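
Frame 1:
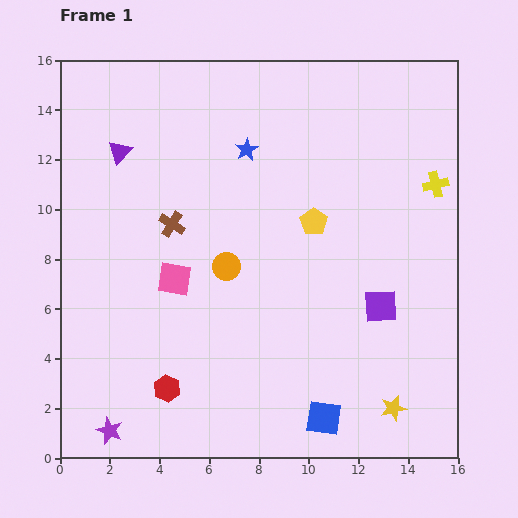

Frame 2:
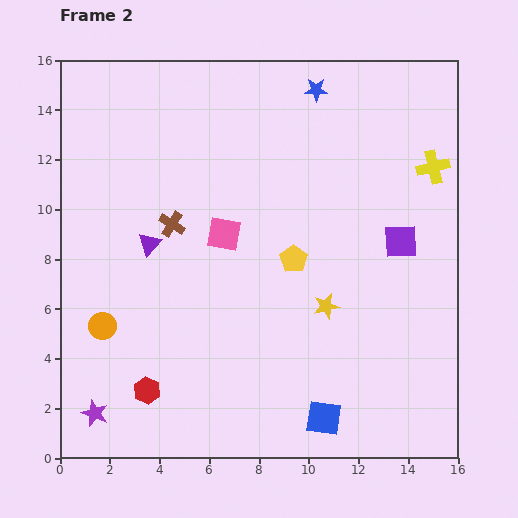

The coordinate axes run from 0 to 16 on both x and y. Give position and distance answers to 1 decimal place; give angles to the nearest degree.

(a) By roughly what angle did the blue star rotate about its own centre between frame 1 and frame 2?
31° clockwise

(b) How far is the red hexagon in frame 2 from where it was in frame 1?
0.8

The red hexagon moved from (4.3, 2.8) to (3.5, 2.7), a distance of √(0.8² + 0.1²) ≈ 0.8.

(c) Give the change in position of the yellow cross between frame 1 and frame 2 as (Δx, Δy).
(-0.1, 0.7)

The yellow cross was at (15.1, 11.0) in frame 1 and (15.0, 11.7) in frame 2.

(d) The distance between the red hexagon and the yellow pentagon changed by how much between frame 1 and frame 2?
-1.0

Distance in frame 1: 8.9. Distance in frame 2: 7.9.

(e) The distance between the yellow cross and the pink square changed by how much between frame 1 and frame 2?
-2.4

Distance in frame 1: 11.2. Distance in frame 2: 8.8.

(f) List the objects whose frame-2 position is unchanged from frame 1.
the brown cross, the blue square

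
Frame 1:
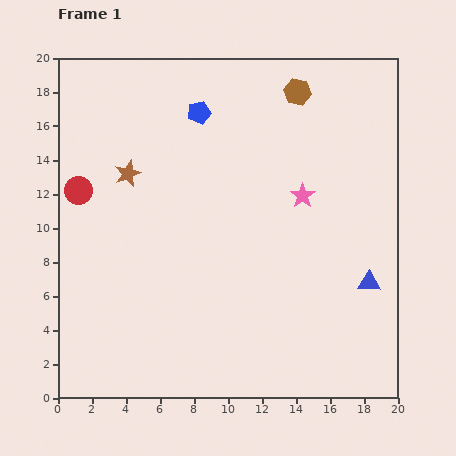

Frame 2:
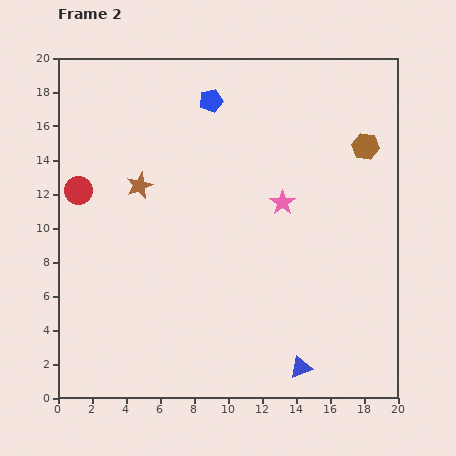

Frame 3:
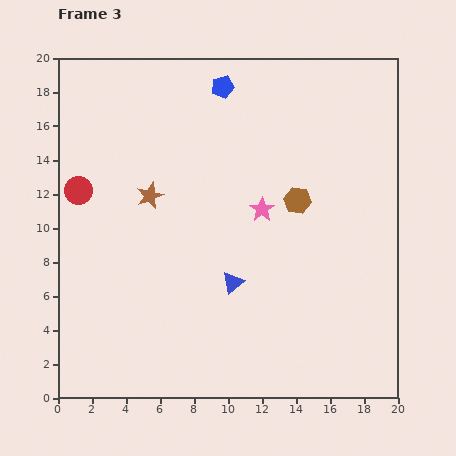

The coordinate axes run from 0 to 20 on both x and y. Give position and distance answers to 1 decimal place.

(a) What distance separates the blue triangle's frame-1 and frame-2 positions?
6.4

The blue triangle moved from (18.3, 6.8) to (14.3, 1.8), a distance of √(4.0² + 5.0²) ≈ 6.4.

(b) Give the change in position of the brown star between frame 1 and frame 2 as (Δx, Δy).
(0.7, -0.7)

The brown star was at (4.1, 13.2) in frame 1 and (4.8, 12.5) in frame 2.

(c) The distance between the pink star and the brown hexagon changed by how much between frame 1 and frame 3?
-3.9

Distance in frame 1: 6.1. Distance in frame 3: 2.2.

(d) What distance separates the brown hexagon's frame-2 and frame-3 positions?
5.1

The brown hexagon moved from (18.1, 14.8) to (14.1, 11.6), a distance of √(4.0² + 3.2²) ≈ 5.1.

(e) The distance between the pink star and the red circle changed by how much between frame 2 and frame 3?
-1.1

Distance in frame 2: 12.0. Distance in frame 3: 10.9.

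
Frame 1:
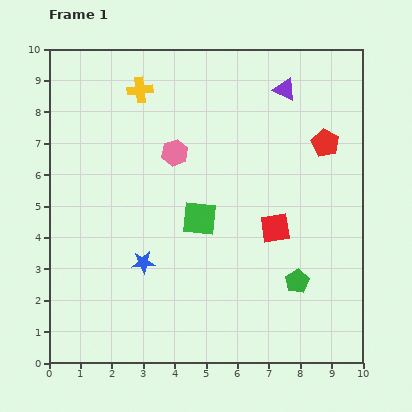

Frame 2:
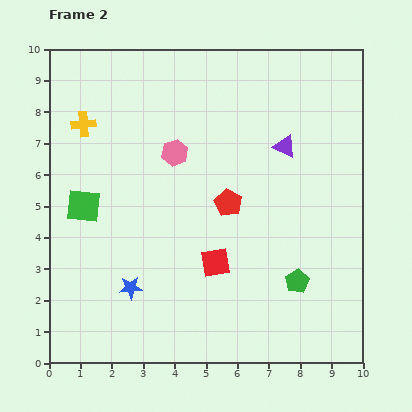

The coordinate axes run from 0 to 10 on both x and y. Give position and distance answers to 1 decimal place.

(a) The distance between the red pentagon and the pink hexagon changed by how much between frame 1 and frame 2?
-2.5

Distance in frame 1: 4.8. Distance in frame 2: 2.3.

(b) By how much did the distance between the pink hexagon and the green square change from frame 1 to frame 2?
+1.2

Distance in frame 1: 2.2. Distance in frame 2: 3.4.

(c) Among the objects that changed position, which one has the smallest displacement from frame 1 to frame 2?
the blue star

(moved 0.9)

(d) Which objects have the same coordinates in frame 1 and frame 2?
the green pentagon, the pink hexagon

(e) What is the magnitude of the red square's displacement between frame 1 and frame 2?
2.2

The red square moved from (7.2, 4.3) to (5.3, 3.2), a distance of √(1.9² + 1.1²) ≈ 2.2.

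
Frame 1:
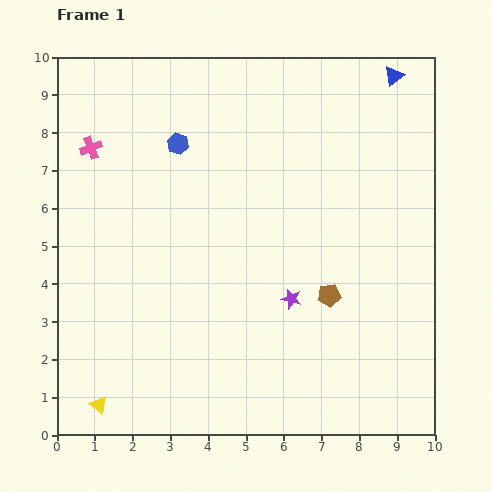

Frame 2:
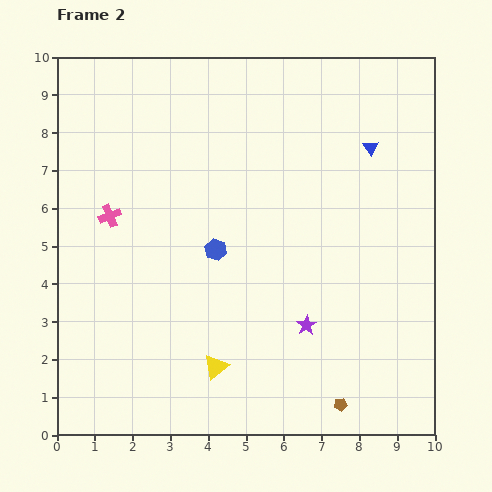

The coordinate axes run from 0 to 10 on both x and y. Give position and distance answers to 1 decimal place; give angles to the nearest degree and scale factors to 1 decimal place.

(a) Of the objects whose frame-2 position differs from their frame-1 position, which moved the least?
the purple star

(moved 0.8)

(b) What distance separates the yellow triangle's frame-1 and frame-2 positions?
3.3

The yellow triangle moved from (1.1, 0.8) to (4.2, 1.8), a distance of √(3.1² + 1.0²) ≈ 3.3.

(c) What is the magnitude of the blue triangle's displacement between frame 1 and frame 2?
2.0

The blue triangle moved from (8.9, 9.5) to (8.3, 7.6), a distance of √(0.6² + 1.9²) ≈ 2.0.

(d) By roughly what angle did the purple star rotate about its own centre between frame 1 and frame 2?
27° clockwise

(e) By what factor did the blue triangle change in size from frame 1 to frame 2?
0.8×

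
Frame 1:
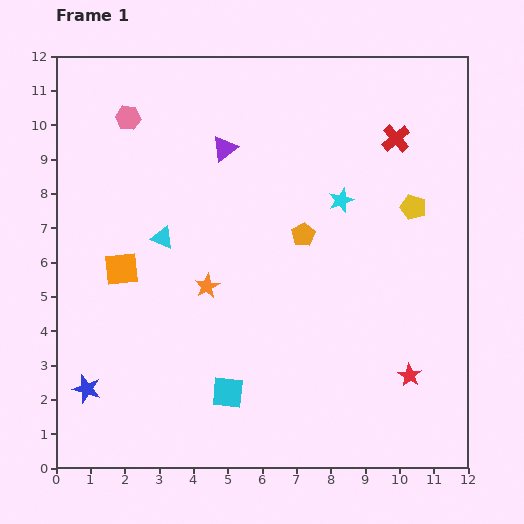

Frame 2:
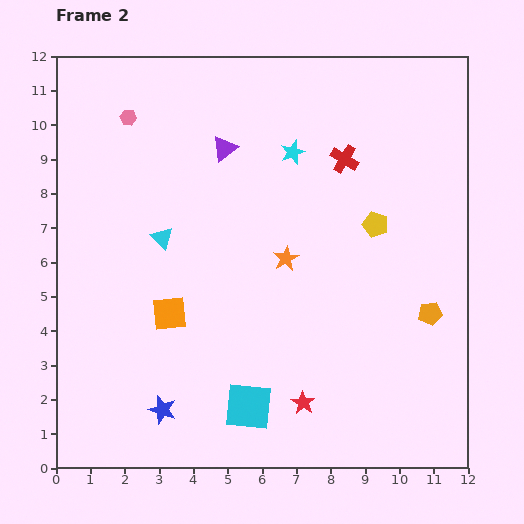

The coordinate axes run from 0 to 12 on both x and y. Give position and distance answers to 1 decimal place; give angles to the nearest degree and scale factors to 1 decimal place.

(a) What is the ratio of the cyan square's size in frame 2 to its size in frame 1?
1.5×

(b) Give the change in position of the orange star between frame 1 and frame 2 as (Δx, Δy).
(2.3, 0.8)

The orange star was at (4.4, 5.3) in frame 1 and (6.7, 6.1) in frame 2.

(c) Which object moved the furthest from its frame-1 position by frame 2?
the orange pentagon

(moved 4.4; next 3.2)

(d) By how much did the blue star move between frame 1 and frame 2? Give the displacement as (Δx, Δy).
(2.2, -0.6)

The blue star was at (0.9, 2.3) in frame 1 and (3.1, 1.7) in frame 2.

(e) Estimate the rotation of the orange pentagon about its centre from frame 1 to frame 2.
24° clockwise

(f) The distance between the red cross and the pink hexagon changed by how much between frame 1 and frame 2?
-1.4

Distance in frame 1: 7.8. Distance in frame 2: 6.4.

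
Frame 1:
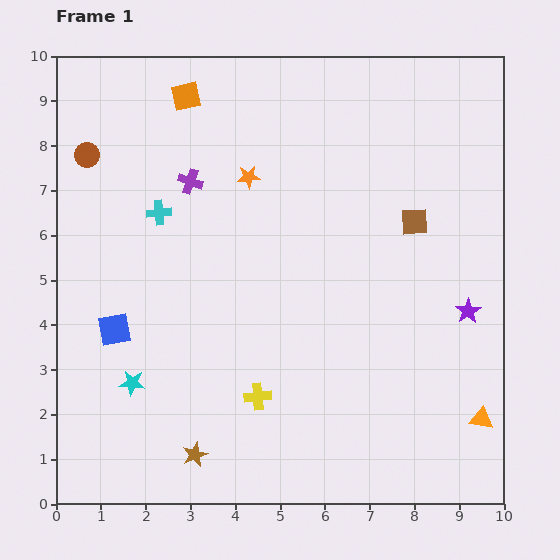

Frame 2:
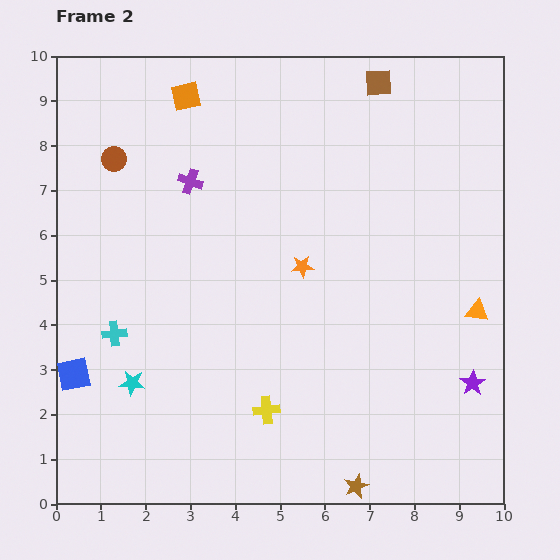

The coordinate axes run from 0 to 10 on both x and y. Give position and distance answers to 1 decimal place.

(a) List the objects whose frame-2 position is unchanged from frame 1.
the orange square, the purple cross, the cyan star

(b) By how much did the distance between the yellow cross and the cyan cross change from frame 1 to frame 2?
-0.9

Distance in frame 1: 4.7. Distance in frame 2: 3.8.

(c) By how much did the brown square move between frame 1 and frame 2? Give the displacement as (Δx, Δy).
(-0.8, 3.1)

The brown square was at (8.0, 6.3) in frame 1 and (7.2, 9.4) in frame 2.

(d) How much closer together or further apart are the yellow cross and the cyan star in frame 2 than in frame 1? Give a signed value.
+0.3

Distance in frame 1: 2.8. Distance in frame 2: 3.1.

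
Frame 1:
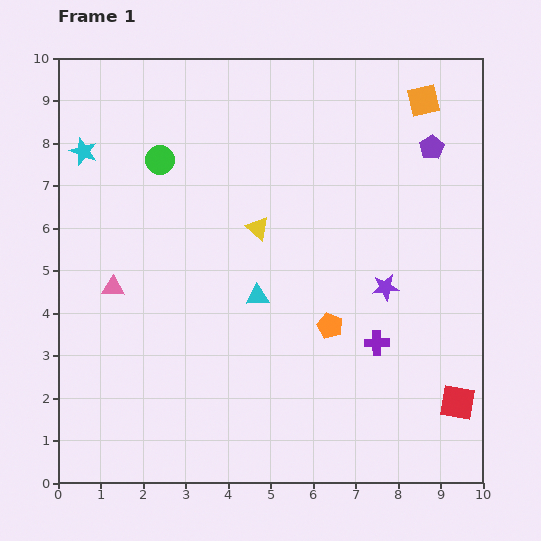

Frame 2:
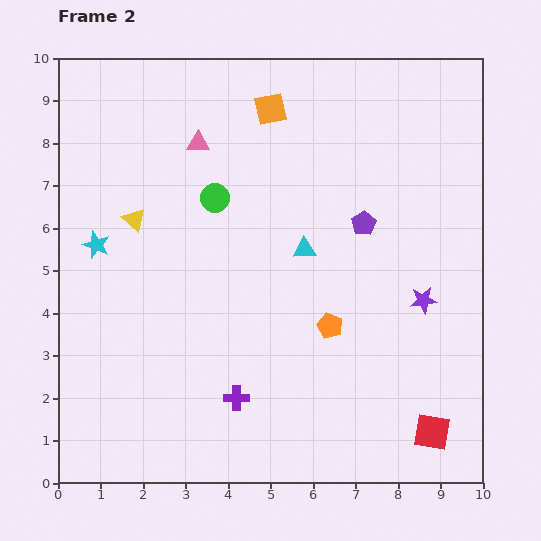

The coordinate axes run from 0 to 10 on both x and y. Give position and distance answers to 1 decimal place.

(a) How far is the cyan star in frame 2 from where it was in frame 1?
2.2

The cyan star moved from (0.6, 7.8) to (0.9, 5.6), a distance of √(0.3² + 2.2²) ≈ 2.2.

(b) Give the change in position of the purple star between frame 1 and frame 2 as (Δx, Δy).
(0.9, -0.3)

The purple star was at (7.7, 4.6) in frame 1 and (8.6, 4.3) in frame 2.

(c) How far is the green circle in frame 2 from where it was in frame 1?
1.6

The green circle moved from (2.4, 7.6) to (3.7, 6.7), a distance of √(1.3² + 0.9²) ≈ 1.6.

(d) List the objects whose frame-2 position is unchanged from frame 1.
the orange pentagon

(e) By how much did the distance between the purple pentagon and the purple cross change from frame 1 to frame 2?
+0.3

Distance in frame 1: 4.8. Distance in frame 2: 5.1.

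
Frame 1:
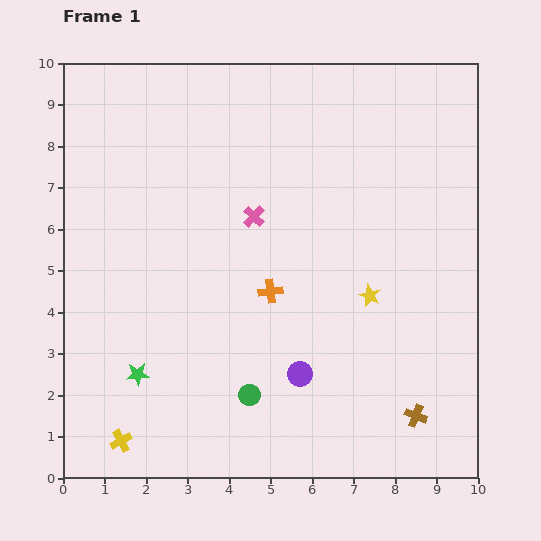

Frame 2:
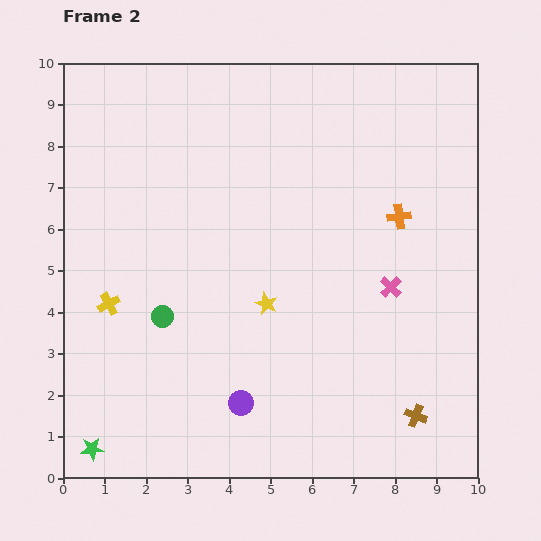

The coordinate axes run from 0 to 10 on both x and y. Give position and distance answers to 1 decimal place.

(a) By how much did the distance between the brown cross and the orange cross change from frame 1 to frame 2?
+0.2

Distance in frame 1: 4.6. Distance in frame 2: 4.8.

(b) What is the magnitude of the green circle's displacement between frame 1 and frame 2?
2.8

The green circle moved from (4.5, 2.0) to (2.4, 3.9), a distance of √(2.1² + 1.9²) ≈ 2.8.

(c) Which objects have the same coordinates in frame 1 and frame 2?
the brown cross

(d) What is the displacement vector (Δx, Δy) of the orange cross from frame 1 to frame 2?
(3.1, 1.8)

The orange cross was at (5.0, 4.5) in frame 1 and (8.1, 6.3) in frame 2.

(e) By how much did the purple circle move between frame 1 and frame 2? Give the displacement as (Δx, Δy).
(-1.4, -0.7)

The purple circle was at (5.7, 2.5) in frame 1 and (4.3, 1.8) in frame 2.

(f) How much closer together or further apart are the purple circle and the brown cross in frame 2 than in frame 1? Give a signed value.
+1.2

Distance in frame 1: 3.0. Distance in frame 2: 4.2.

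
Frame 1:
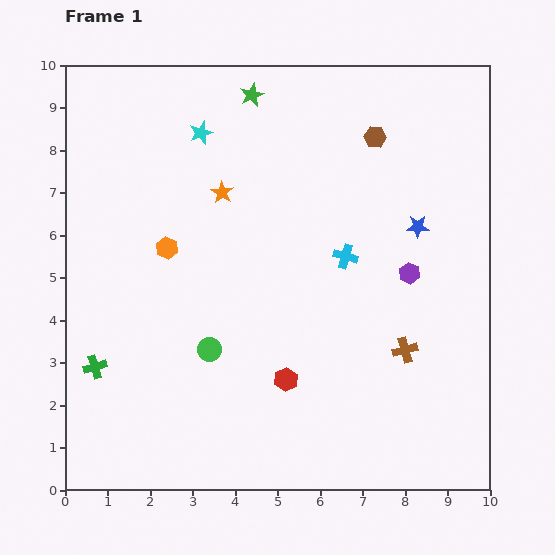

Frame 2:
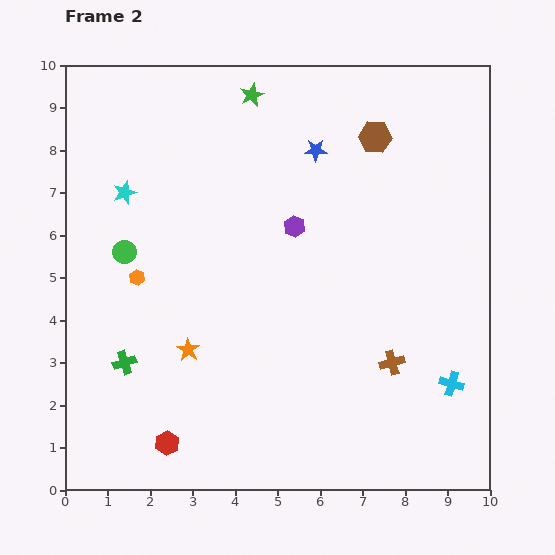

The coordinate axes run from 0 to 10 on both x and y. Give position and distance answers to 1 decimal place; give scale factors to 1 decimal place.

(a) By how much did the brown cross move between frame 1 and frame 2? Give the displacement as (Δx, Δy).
(-0.3, -0.3)

The brown cross was at (8.0, 3.3) in frame 1 and (7.7, 3.0) in frame 2.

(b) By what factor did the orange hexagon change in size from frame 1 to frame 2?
0.7×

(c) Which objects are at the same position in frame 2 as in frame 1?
the brown hexagon, the green star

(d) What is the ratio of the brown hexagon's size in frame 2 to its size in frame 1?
1.5×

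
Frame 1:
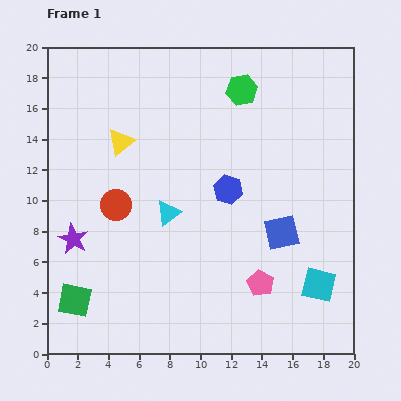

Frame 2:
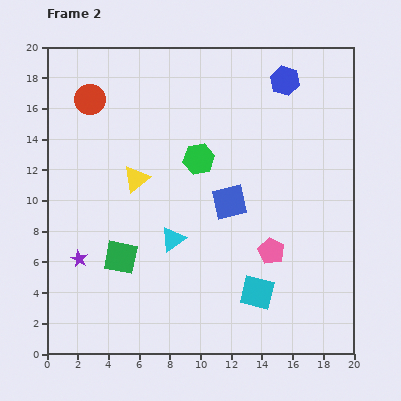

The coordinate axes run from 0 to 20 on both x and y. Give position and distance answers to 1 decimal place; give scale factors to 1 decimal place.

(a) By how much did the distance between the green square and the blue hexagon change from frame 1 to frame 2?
+3.4

Distance in frame 1: 12.3. Distance in frame 2: 15.7.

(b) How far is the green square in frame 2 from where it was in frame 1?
4.1

The green square moved from (1.8, 3.5) to (4.8, 6.3), a distance of √(3.0² + 2.8²) ≈ 4.1.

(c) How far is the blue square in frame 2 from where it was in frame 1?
3.9

The blue square moved from (15.3, 7.9) to (11.9, 9.9), a distance of √(3.4² + 2.0²) ≈ 3.9.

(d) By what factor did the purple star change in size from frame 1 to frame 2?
0.6×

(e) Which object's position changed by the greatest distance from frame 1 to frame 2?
the blue hexagon

(moved 8.0; next 7.1)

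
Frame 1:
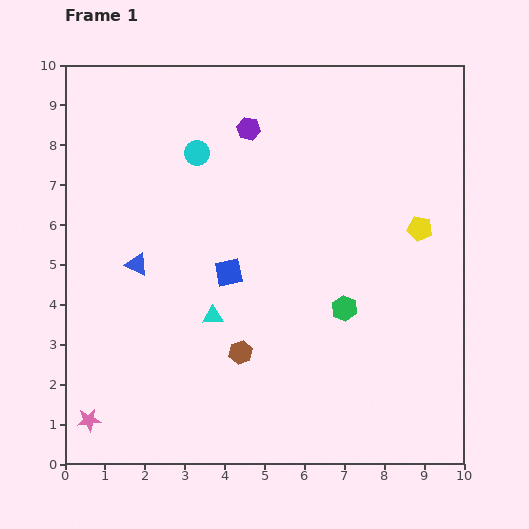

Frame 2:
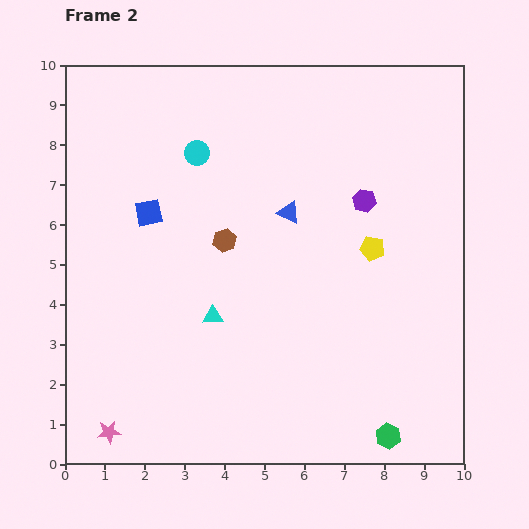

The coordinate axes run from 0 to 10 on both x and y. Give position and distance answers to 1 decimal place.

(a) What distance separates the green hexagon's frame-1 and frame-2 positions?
3.4

The green hexagon moved from (7.0, 3.9) to (8.1, 0.7), a distance of √(1.1² + 3.2²) ≈ 3.4.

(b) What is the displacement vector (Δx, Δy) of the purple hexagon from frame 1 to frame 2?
(2.9, -1.8)

The purple hexagon was at (4.6, 8.4) in frame 1 and (7.5, 6.6) in frame 2.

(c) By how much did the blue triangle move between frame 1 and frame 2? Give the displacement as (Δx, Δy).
(3.8, 1.3)

The blue triangle was at (1.8, 5.0) in frame 1 and (5.6, 6.3) in frame 2.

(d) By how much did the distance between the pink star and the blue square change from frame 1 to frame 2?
+0.5

Distance in frame 1: 5.1. Distance in frame 2: 5.6.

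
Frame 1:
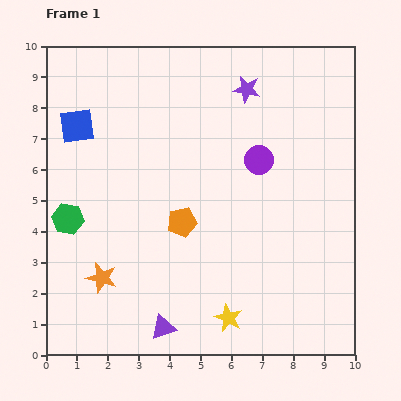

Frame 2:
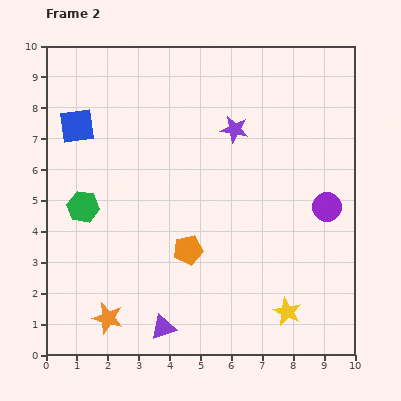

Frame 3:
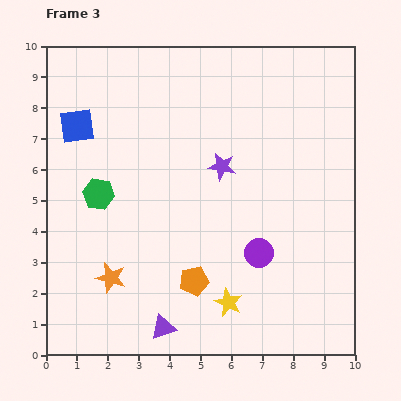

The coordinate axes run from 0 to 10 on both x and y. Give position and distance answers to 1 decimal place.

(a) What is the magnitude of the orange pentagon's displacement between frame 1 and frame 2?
0.9

The orange pentagon moved from (4.4, 4.3) to (4.6, 3.4), a distance of √(0.2² + 0.9²) ≈ 0.9.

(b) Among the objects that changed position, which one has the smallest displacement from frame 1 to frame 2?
the green hexagon

(moved 0.6)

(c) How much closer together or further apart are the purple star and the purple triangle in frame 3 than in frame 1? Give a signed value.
-2.7

Distance in frame 1: 8.2. Distance in frame 3: 5.5.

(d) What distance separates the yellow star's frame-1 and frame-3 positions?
0.5

The yellow star moved from (5.9, 1.2) to (5.9, 1.7), a distance of √(0.0² + 0.5²) ≈ 0.5.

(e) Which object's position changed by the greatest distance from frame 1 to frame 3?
the purple circle

(moved 3.0; next 2.6)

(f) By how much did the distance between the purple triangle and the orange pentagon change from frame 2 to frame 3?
-0.8

Distance in frame 2: 2.6. Distance in frame 3: 1.8.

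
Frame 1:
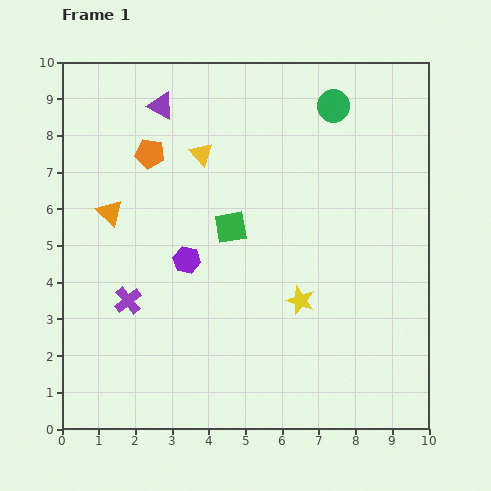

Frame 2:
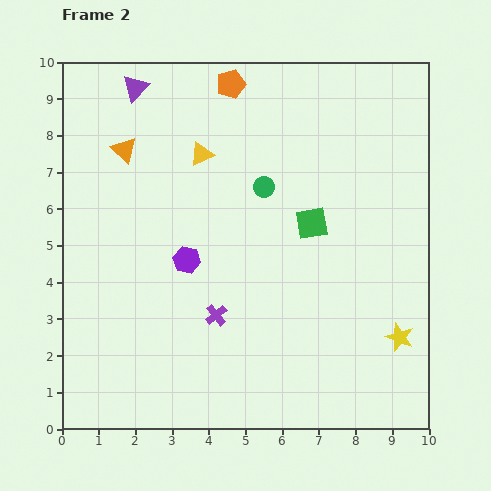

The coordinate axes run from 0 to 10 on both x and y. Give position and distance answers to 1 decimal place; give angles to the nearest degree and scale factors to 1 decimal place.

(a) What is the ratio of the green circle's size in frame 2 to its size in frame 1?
0.6×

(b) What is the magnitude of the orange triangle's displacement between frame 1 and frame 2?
1.7

The orange triangle moved from (1.3, 5.9) to (1.7, 7.6), a distance of √(0.4² + 1.7²) ≈ 1.7.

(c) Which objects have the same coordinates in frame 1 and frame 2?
the purple hexagon, the yellow triangle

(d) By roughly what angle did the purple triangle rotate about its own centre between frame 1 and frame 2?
47° clockwise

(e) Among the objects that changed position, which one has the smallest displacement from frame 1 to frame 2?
the purple triangle

(moved 0.9)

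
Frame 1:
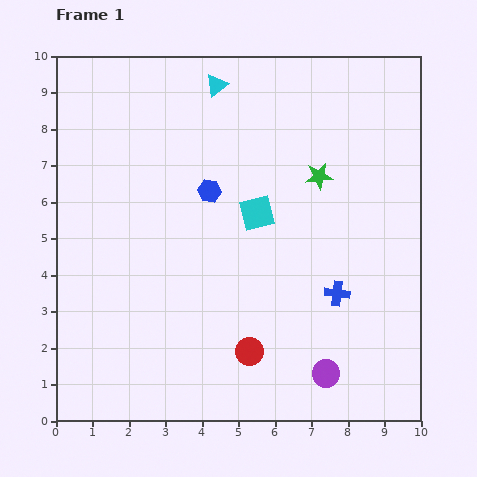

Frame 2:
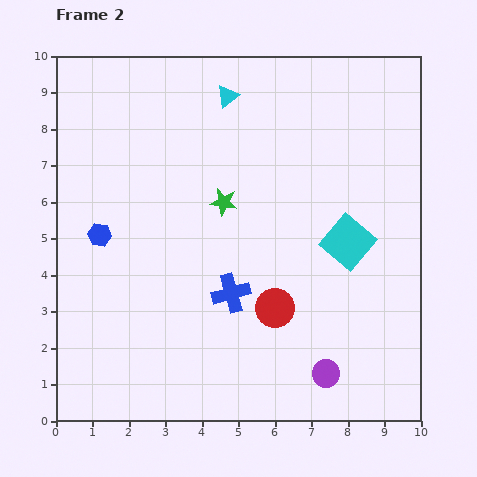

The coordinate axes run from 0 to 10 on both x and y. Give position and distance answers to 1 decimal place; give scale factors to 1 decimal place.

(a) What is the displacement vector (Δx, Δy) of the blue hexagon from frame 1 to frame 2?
(-3.0, -1.2)

The blue hexagon was at (4.2, 6.3) in frame 1 and (1.2, 5.1) in frame 2.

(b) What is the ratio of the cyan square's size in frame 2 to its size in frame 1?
1.4×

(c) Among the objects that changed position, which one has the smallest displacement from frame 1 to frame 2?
the cyan triangle

(moved 0.4)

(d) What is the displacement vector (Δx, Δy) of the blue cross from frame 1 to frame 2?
(-2.9, 0.0)

The blue cross was at (7.7, 3.5) in frame 1 and (4.8, 3.5) in frame 2.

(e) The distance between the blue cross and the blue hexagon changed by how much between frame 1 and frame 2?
-0.6

Distance in frame 1: 4.5. Distance in frame 2: 3.9.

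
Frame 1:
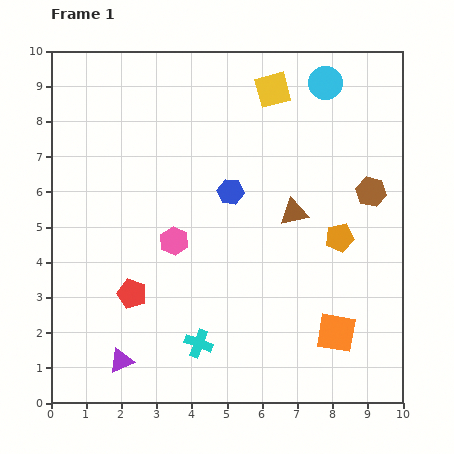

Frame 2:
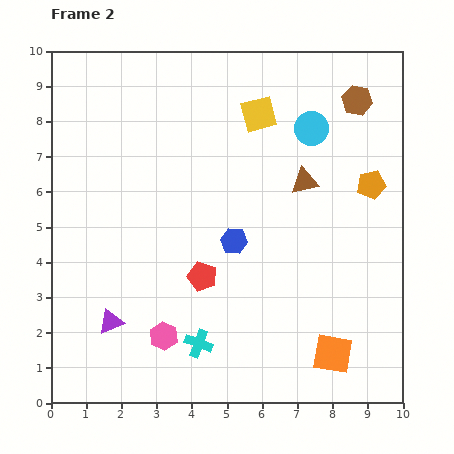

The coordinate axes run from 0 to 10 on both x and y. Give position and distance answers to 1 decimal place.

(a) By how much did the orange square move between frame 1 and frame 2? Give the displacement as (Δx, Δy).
(-0.1, -0.6)

The orange square was at (8.1, 2.0) in frame 1 and (8.0, 1.4) in frame 2.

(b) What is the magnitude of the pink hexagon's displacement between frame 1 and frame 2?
2.7

The pink hexagon moved from (3.5, 4.6) to (3.2, 1.9), a distance of √(0.3² + 2.7²) ≈ 2.7.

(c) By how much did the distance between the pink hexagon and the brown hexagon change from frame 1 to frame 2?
+2.9

Distance in frame 1: 5.8. Distance in frame 2: 8.7.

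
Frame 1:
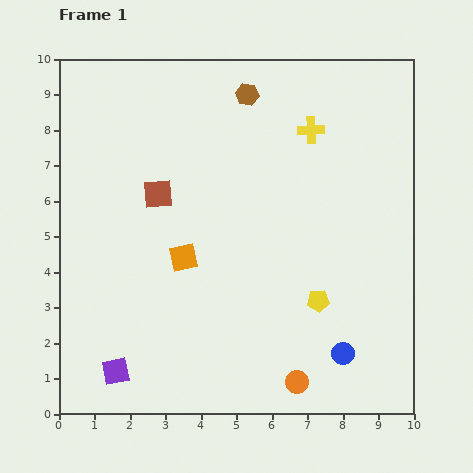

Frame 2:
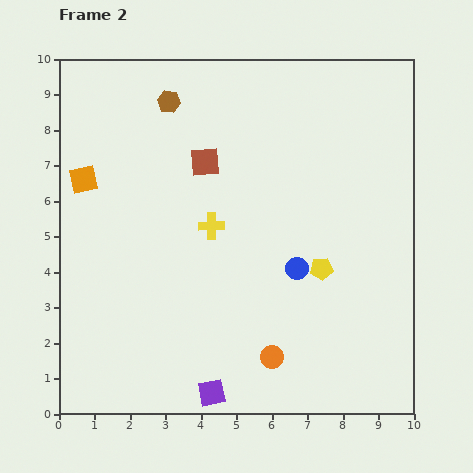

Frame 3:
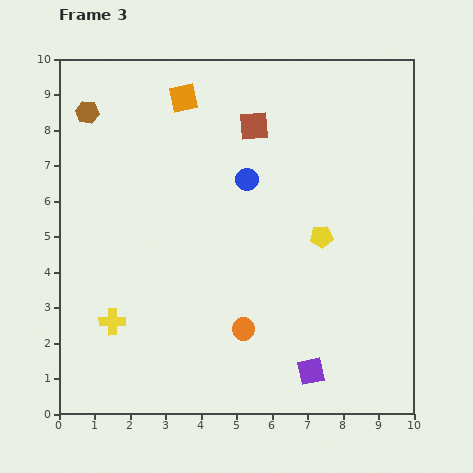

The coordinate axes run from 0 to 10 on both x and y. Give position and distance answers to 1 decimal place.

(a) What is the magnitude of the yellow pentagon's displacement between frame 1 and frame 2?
0.9

The yellow pentagon moved from (7.3, 3.2) to (7.4, 4.1), a distance of √(0.1² + 0.9²) ≈ 0.9.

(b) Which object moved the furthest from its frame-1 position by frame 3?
the yellow cross

(moved 7.8; next 5.6)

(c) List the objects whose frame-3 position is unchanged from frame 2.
none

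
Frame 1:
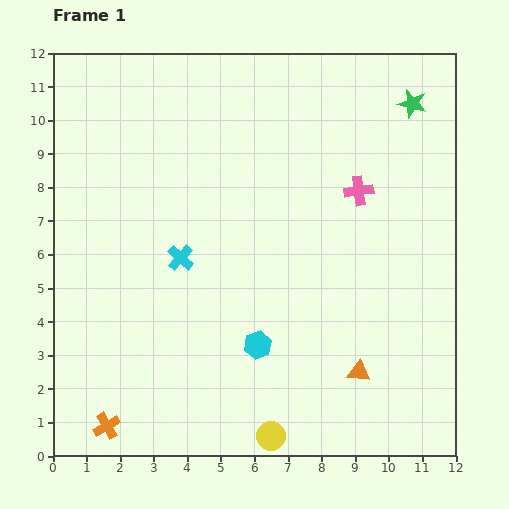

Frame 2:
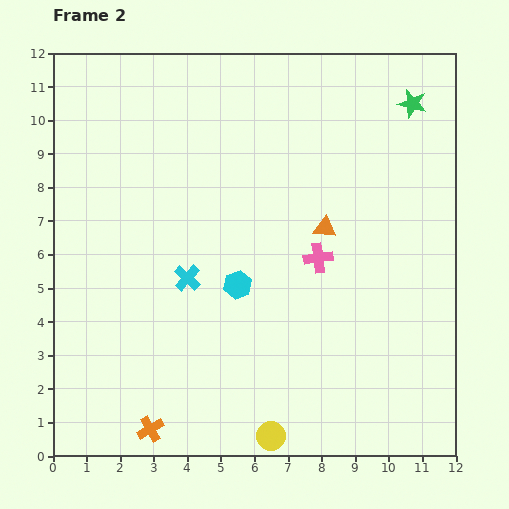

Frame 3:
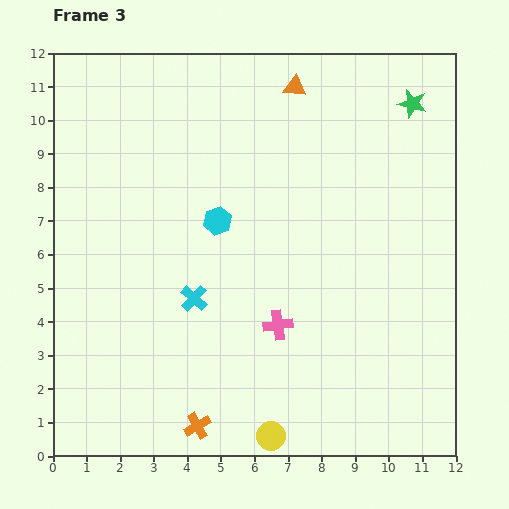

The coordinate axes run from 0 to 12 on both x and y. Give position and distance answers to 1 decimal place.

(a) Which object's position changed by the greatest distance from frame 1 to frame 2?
the orange triangle

(moved 4.4; next 2.3)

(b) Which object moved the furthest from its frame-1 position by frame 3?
the orange triangle

(moved 8.7; next 4.7)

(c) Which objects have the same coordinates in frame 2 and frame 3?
the yellow circle, the green star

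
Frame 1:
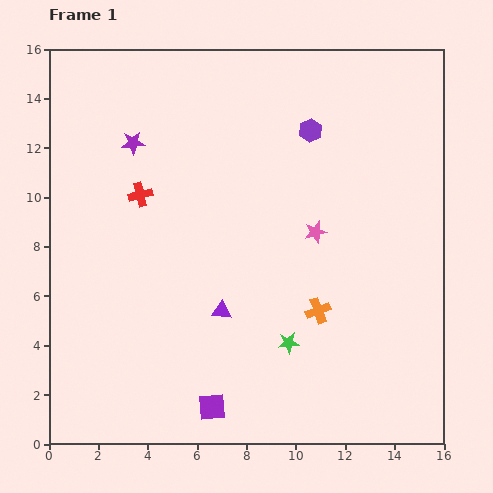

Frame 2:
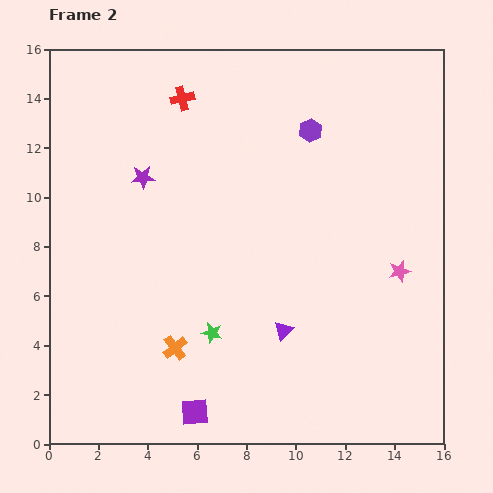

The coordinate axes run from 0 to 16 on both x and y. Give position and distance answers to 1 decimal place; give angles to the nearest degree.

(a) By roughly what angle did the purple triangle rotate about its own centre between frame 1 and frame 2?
50° counter-clockwise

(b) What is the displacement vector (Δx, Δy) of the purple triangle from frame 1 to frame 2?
(2.5, -0.8)

The purple triangle was at (7.0, 5.4) in frame 1 and (9.5, 4.6) in frame 2.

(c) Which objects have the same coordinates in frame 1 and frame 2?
the purple hexagon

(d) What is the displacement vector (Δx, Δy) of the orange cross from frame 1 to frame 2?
(-5.8, -1.5)

The orange cross was at (10.9, 5.4) in frame 1 and (5.1, 3.9) in frame 2.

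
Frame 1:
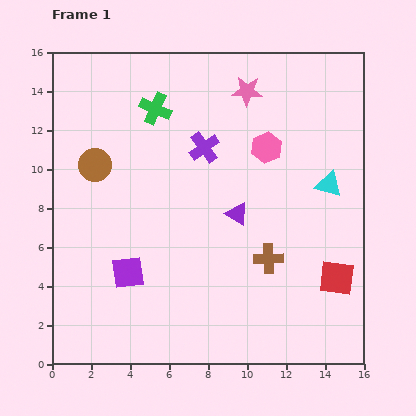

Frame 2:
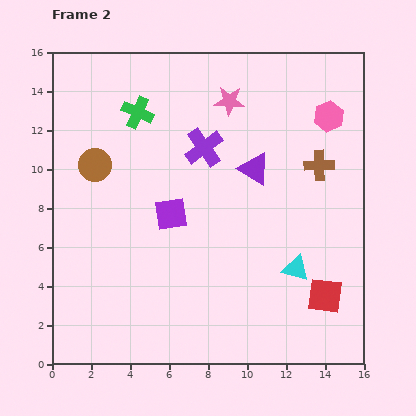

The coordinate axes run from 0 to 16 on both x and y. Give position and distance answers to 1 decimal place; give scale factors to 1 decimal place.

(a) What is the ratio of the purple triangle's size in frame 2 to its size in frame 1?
1.4×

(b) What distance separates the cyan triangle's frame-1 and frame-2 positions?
4.6

The cyan triangle moved from (14.2, 9.2) to (12.5, 4.9), a distance of √(1.7² + 4.3²) ≈ 4.6.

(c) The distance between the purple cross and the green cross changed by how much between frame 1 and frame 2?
+0.6

Distance in frame 1: 3.2. Distance in frame 2: 3.8.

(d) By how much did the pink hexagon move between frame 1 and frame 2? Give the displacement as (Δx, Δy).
(3.2, 1.6)

The pink hexagon was at (11.0, 11.1) in frame 1 and (14.2, 12.7) in frame 2.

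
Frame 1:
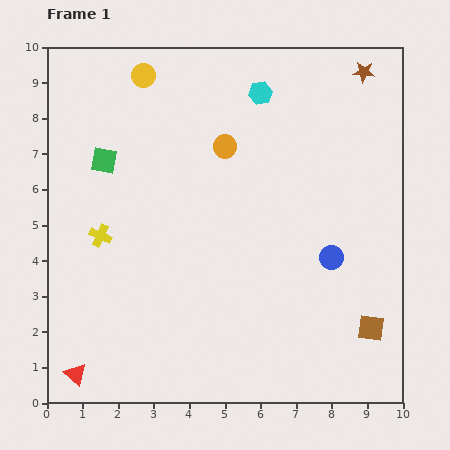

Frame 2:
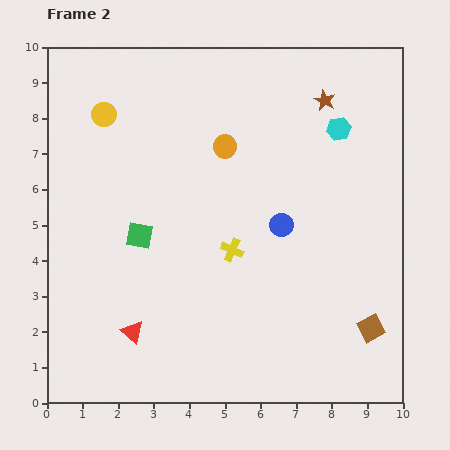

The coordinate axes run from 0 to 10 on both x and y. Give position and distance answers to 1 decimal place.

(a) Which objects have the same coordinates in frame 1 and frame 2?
the orange circle, the brown square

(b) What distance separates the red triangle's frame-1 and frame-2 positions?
2.0

The red triangle moved from (0.8, 0.8) to (2.4, 2.0), a distance of √(1.6² + 1.2²) ≈ 2.0.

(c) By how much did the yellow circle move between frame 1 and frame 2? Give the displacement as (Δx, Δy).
(-1.1, -1.1)

The yellow circle was at (2.7, 9.2) in frame 1 and (1.6, 8.1) in frame 2.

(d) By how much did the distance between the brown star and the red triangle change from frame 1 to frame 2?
-3.2

Distance in frame 1: 11.7. Distance in frame 2: 8.5.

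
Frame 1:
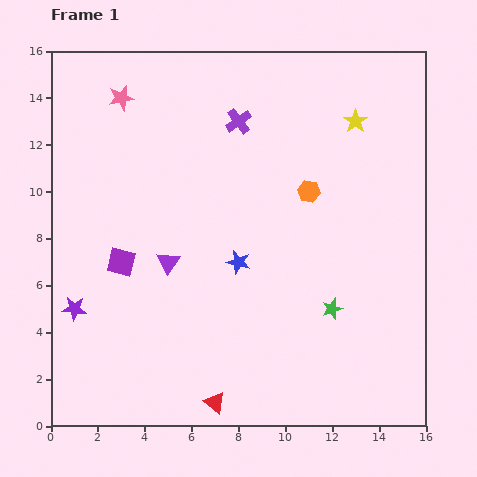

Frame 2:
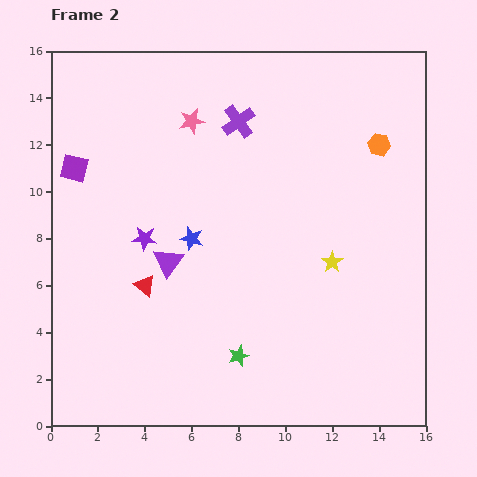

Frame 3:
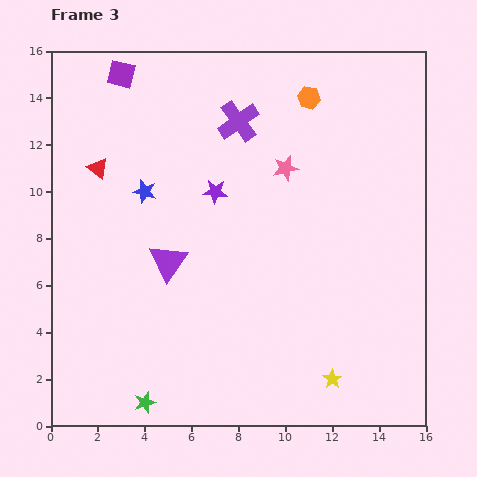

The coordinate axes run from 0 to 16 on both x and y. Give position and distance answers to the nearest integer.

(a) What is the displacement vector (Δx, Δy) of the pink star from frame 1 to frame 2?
(3, -1)

The pink star was at (3, 14) in frame 1 and (6, 13) in frame 2.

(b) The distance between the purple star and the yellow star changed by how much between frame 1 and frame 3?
-5

Distance in frame 1: 14. Distance in frame 3: 9.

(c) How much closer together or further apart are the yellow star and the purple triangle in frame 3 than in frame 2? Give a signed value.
+2

Distance in frame 2: 7. Distance in frame 3: 9.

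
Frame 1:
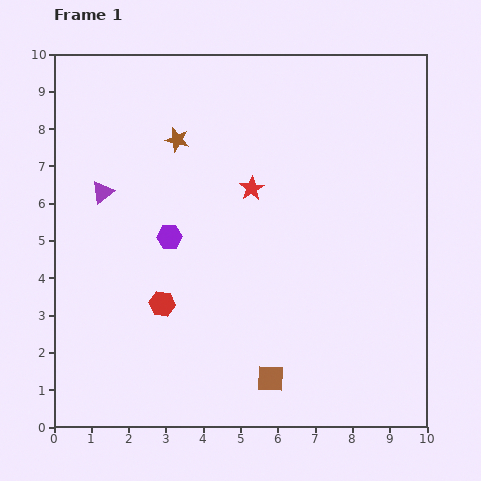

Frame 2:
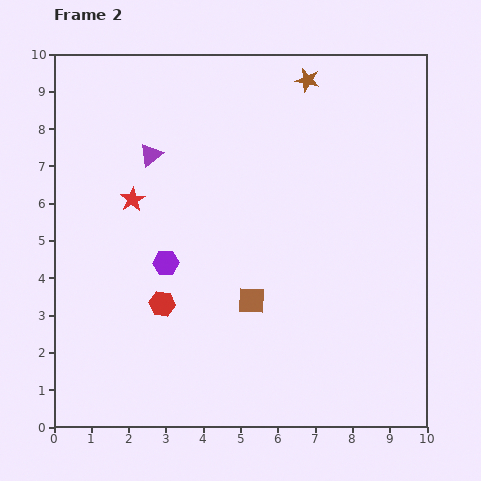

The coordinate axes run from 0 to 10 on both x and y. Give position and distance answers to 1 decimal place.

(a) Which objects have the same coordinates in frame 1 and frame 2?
the red hexagon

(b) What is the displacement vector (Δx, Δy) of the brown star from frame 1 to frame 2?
(3.5, 1.6)

The brown star was at (3.3, 7.7) in frame 1 and (6.8, 9.3) in frame 2.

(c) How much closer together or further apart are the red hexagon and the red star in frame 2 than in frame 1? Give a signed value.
-1.0

Distance in frame 1: 3.9. Distance in frame 2: 2.9.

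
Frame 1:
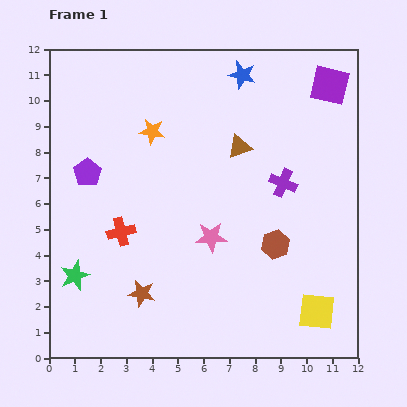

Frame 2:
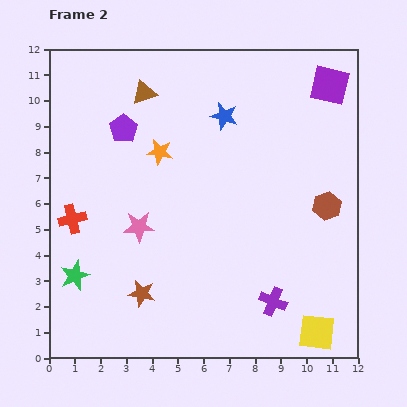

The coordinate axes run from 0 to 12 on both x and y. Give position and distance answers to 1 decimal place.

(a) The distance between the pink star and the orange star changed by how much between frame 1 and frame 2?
-1.7

Distance in frame 1: 4.7. Distance in frame 2: 3.0.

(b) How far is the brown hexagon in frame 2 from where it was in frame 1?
2.5

The brown hexagon moved from (8.8, 4.4) to (10.8, 5.9), a distance of √(2.0² + 1.5²) ≈ 2.5.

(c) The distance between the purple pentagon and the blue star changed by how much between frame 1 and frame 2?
-3.2

Distance in frame 1: 7.1. Distance in frame 2: 3.9.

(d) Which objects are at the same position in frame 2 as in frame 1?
the brown star, the green star, the purple square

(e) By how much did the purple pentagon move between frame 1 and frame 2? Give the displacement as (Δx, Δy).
(1.4, 1.7)

The purple pentagon was at (1.5, 7.2) in frame 1 and (2.9, 8.9) in frame 2.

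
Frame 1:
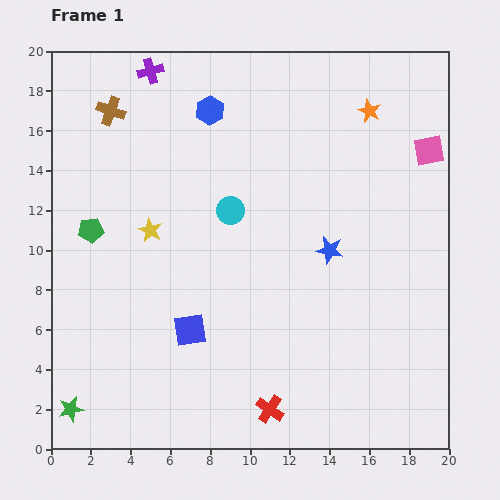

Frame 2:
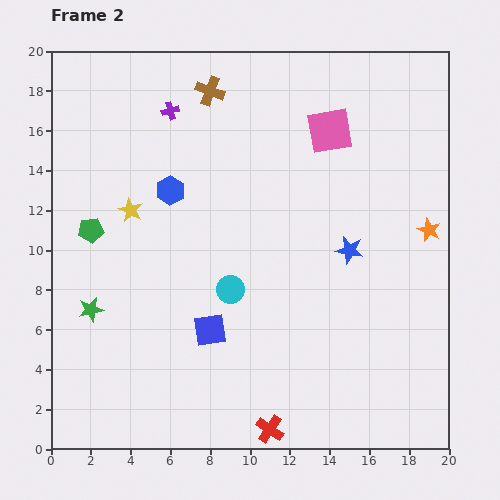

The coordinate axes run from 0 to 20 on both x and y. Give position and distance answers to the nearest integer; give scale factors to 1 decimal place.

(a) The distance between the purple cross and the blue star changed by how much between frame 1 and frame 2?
-2

Distance in frame 1: 13. Distance in frame 2: 11.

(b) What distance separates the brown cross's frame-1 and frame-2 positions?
5

The brown cross moved from (3, 17) to (8, 18), a distance of √(5² + 1²) ≈ 5.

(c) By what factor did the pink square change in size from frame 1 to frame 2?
1.5×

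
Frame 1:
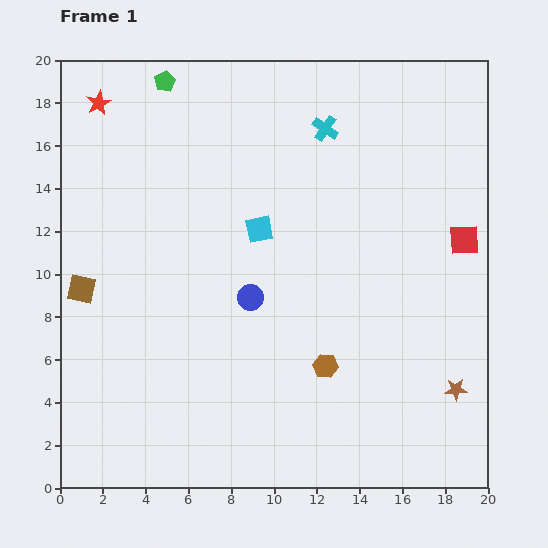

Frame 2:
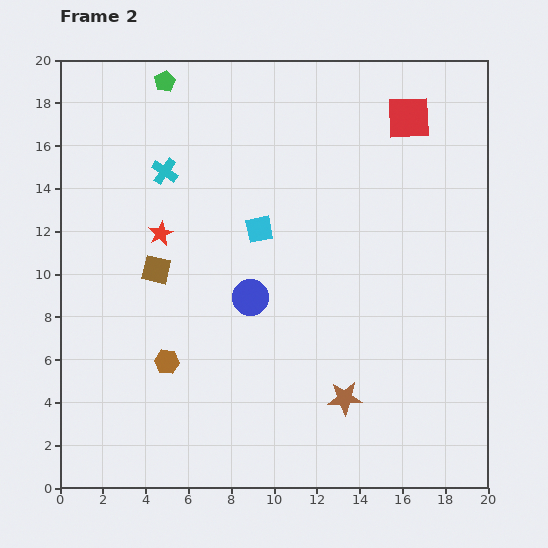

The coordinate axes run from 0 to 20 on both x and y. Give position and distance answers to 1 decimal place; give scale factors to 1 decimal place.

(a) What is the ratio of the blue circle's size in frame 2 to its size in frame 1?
1.3×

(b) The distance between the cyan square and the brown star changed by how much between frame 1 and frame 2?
-3.0

Distance in frame 1: 11.9. Distance in frame 2: 8.9.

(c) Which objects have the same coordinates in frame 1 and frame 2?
the blue circle, the cyan square, the green pentagon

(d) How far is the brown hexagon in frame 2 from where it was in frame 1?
7.4

The brown hexagon moved from (12.4, 5.7) to (5.0, 5.9), a distance of √(7.4² + 0.2²) ≈ 7.4.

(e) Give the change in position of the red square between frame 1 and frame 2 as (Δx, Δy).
(-2.6, 5.7)

The red square was at (18.9, 11.6) in frame 1 and (16.3, 17.3) in frame 2.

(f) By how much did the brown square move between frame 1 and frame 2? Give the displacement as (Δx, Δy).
(3.5, 0.9)

The brown square was at (1.0, 9.3) in frame 1 and (4.5, 10.2) in frame 2.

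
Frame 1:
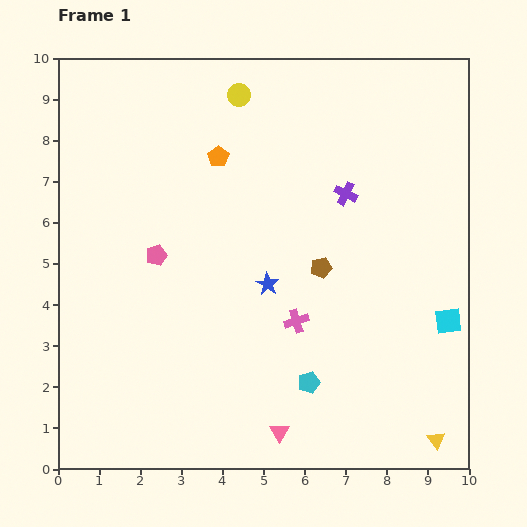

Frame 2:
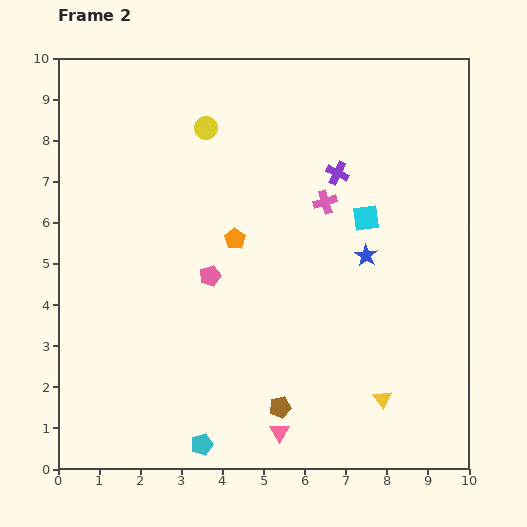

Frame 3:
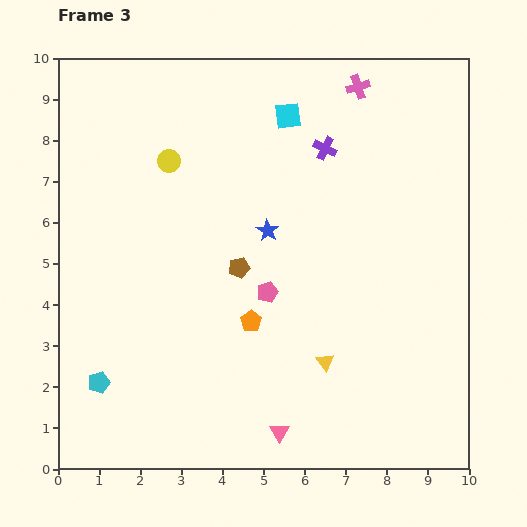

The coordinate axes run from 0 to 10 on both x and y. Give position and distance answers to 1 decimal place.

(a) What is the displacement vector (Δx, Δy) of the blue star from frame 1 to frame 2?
(2.4, 0.7)

The blue star was at (5.1, 4.5) in frame 1 and (7.5, 5.2) in frame 2.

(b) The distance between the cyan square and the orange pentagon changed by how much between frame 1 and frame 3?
-1.8

Distance in frame 1: 6.9. Distance in frame 3: 5.1.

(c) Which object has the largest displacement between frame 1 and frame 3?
the cyan square

(moved 6.3; next 5.9)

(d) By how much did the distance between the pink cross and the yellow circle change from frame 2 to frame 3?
+1.5

Distance in frame 2: 3.4. Distance in frame 3: 4.9.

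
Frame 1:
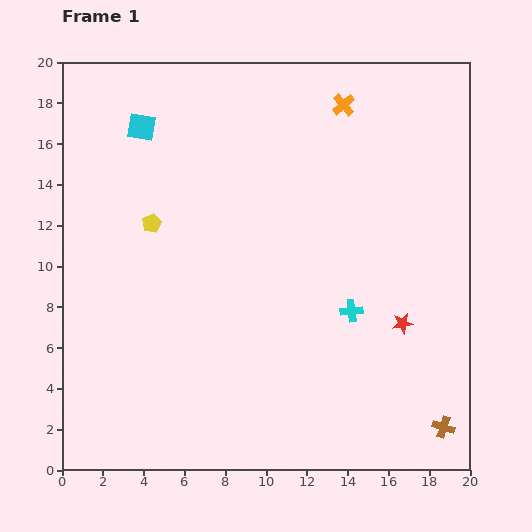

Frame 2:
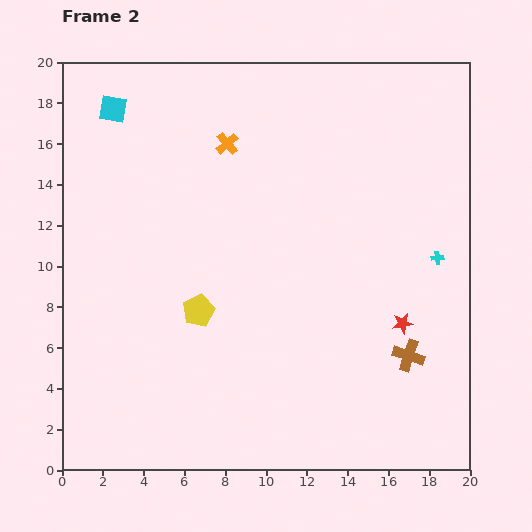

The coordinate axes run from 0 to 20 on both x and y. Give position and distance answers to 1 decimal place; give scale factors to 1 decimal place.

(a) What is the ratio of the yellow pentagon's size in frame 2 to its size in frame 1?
1.7×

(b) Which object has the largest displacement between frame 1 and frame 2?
the orange cross

(moved 6.0; next 4.9)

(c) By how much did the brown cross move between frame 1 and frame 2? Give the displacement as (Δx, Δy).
(-1.7, 3.5)

The brown cross was at (18.7, 2.1) in frame 1 and (17.0, 5.6) in frame 2.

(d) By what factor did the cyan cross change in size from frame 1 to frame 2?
0.6×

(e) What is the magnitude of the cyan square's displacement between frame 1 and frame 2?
1.7

The cyan square moved from (3.9, 16.8) to (2.5, 17.7), a distance of √(1.4² + 0.9²) ≈ 1.7.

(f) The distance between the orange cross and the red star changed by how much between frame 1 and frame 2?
+1.2

Distance in frame 1: 11.1. Distance in frame 2: 12.3.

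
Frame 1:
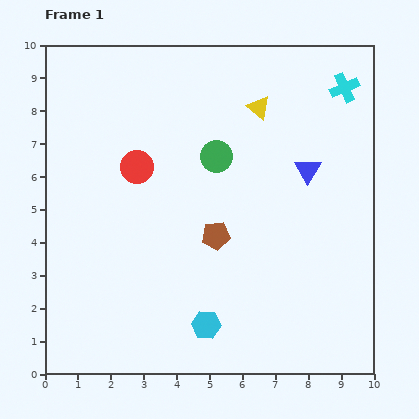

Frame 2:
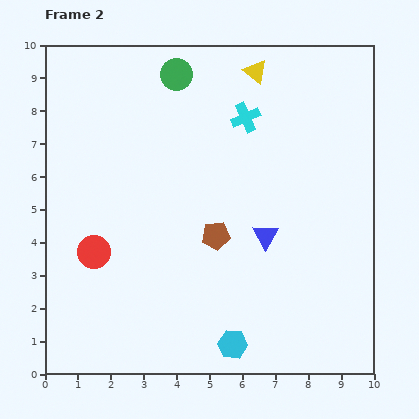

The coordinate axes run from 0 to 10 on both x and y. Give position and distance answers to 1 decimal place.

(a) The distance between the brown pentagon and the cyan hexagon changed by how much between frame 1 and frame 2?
+0.6

Distance in frame 1: 2.7. Distance in frame 2: 3.3.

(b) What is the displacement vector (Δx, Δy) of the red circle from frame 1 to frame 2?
(-1.3, -2.6)

The red circle was at (2.8, 6.3) in frame 1 and (1.5, 3.7) in frame 2.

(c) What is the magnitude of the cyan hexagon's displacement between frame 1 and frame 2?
1.0

The cyan hexagon moved from (4.9, 1.5) to (5.7, 0.9), a distance of √(0.8² + 0.6²) ≈ 1.0.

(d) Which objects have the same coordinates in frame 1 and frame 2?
the brown pentagon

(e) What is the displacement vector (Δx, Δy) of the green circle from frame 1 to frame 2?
(-1.2, 2.5)

The green circle was at (5.2, 6.6) in frame 1 and (4.0, 9.1) in frame 2.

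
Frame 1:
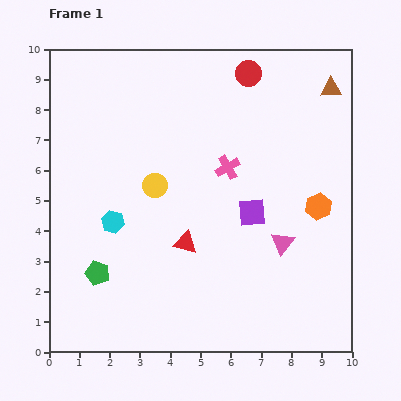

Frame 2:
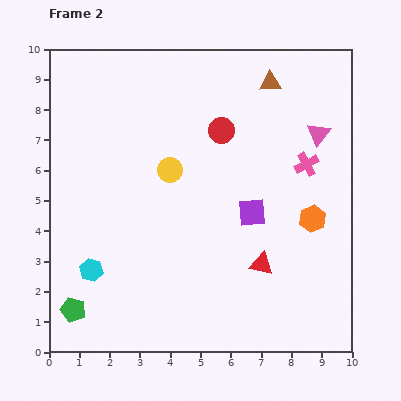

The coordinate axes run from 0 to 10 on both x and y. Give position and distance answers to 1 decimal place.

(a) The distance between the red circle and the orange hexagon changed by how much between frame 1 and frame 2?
-0.8

Distance in frame 1: 5.0. Distance in frame 2: 4.2.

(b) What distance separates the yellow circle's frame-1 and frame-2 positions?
0.7

The yellow circle moved from (3.5, 5.5) to (4.0, 6.0), a distance of √(0.5² + 0.5²) ≈ 0.7.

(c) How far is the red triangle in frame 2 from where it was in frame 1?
2.6

The red triangle moved from (4.5, 3.6) to (7.0, 2.9), a distance of √(2.5² + 0.7²) ≈ 2.6.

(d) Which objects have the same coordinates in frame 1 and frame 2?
the purple square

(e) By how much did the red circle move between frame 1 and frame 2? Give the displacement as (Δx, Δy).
(-0.9, -1.9)

The red circle was at (6.6, 9.2) in frame 1 and (5.7, 7.3) in frame 2.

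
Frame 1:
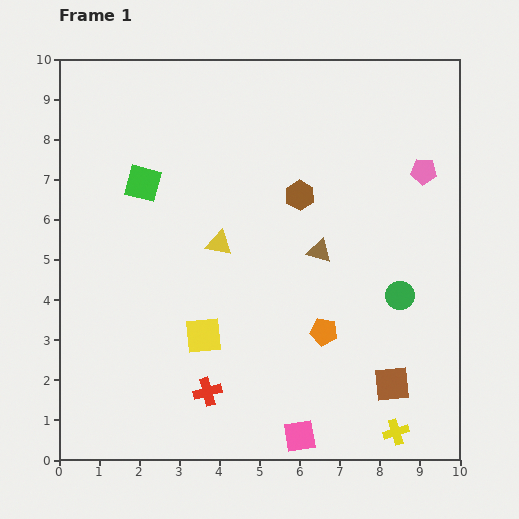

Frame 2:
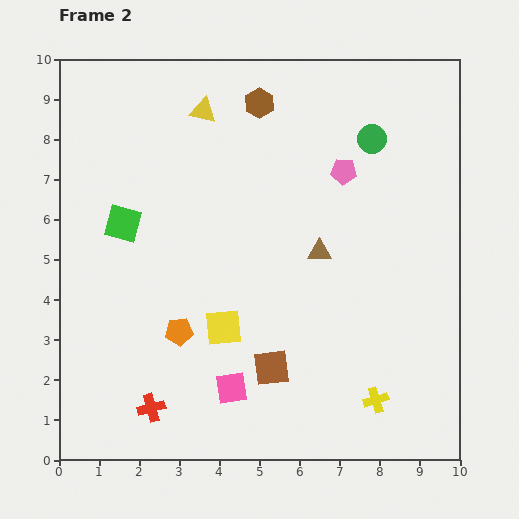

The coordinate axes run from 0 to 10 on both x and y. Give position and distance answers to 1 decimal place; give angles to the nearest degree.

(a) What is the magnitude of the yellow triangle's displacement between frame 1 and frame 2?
3.3

The yellow triangle moved from (4.0, 5.4) to (3.6, 8.7), a distance of √(0.4² + 3.3²) ≈ 3.3.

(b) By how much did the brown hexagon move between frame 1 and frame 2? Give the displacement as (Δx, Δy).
(-1.0, 2.3)

The brown hexagon was at (6.0, 6.6) in frame 1 and (5.0, 8.9) in frame 2.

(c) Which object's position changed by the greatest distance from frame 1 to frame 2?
the green circle

(moved 4.0; next 3.6)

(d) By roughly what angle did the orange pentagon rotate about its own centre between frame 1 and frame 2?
16° counter-clockwise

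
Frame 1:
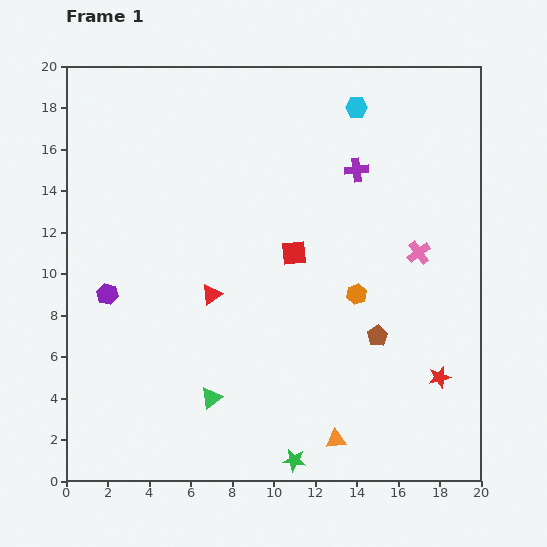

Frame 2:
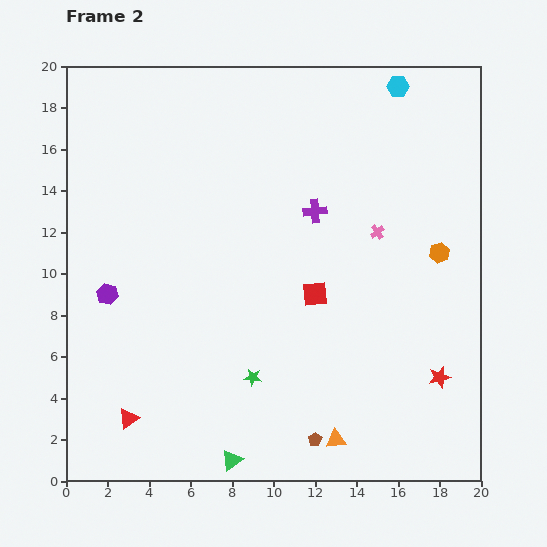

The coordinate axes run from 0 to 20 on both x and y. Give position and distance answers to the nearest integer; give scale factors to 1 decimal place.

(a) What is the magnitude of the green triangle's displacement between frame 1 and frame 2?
3

The green triangle moved from (7, 4) to (8, 1), a distance of √(1² + 3²) ≈ 3.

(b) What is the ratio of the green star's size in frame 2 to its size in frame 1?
0.8×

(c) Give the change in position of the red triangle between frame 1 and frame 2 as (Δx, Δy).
(-4, -6)

The red triangle was at (7, 9) in frame 1 and (3, 3) in frame 2.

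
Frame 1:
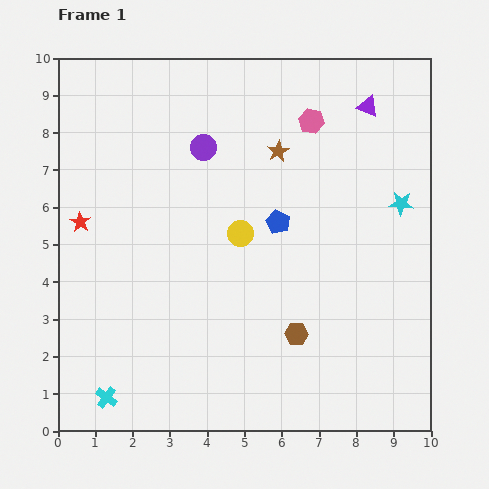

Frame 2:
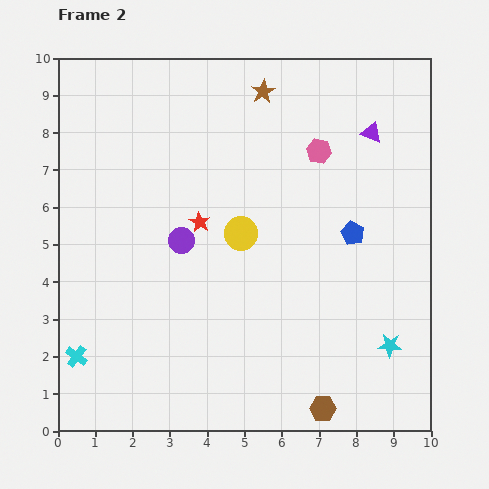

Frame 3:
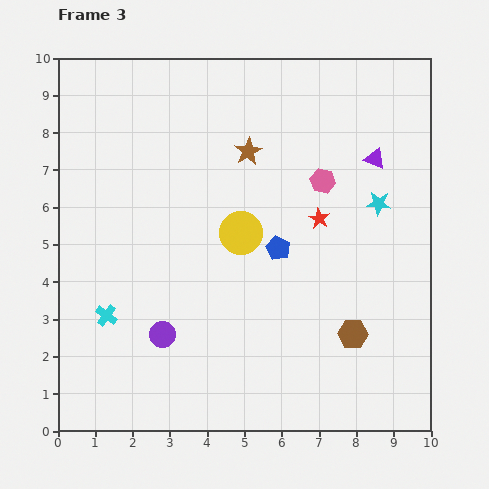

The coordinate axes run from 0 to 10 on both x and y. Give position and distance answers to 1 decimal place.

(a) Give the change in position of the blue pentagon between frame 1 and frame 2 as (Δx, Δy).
(2.0, -0.3)

The blue pentagon was at (5.9, 5.6) in frame 1 and (7.9, 5.3) in frame 2.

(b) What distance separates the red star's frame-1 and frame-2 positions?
3.2

The red star moved from (0.6, 5.6) to (3.8, 5.6), a distance of √(3.2² + 0.0²) ≈ 3.2.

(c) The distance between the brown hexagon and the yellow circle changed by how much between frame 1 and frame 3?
+0.9

Distance in frame 1: 3.1. Distance in frame 3: 4.0.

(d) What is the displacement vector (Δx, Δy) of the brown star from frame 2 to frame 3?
(-0.4, -1.6)

The brown star was at (5.5, 9.1) in frame 2 and (5.1, 7.5) in frame 3.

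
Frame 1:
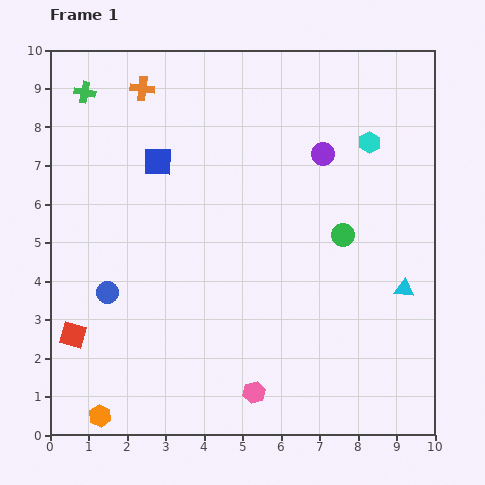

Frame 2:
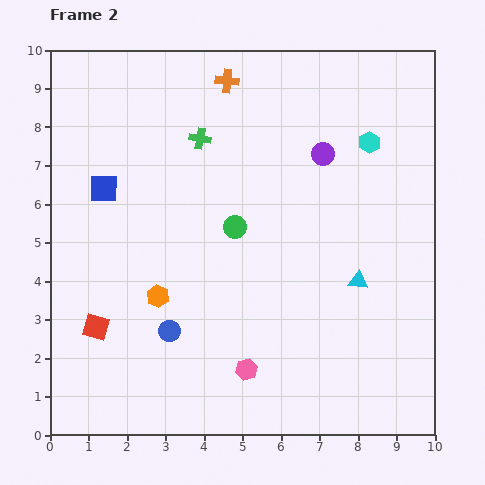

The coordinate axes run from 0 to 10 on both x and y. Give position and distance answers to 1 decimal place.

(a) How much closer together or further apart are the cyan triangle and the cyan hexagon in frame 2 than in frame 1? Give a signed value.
-0.3

Distance in frame 1: 3.9. Distance in frame 2: 3.6.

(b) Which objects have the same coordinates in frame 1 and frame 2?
the cyan hexagon, the purple circle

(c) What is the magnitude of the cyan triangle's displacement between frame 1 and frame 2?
1.2

The cyan triangle moved from (9.2, 3.8) to (8.0, 4.0), a distance of √(1.2² + 0.2²) ≈ 1.2.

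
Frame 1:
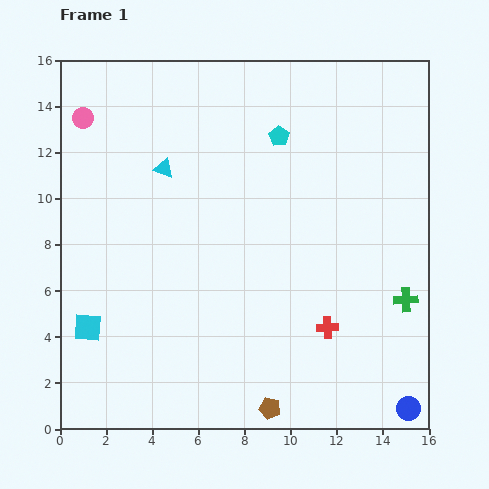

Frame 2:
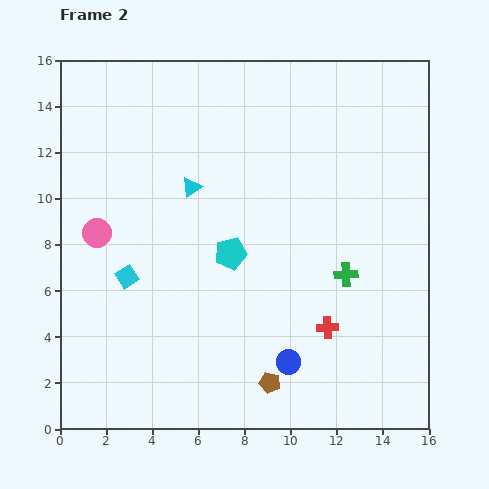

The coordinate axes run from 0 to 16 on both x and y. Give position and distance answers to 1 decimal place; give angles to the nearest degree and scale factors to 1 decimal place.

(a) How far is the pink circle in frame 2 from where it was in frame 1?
5.0

The pink circle moved from (1.0, 13.5) to (1.6, 8.5), a distance of √(0.6² + 5.0²) ≈ 5.0.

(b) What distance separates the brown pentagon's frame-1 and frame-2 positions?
1.1

The brown pentagon moved from (9.1, 0.9) to (9.1, 2.0), a distance of √(0.0² + 1.1²) ≈ 1.1.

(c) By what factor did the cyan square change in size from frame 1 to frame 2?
0.8×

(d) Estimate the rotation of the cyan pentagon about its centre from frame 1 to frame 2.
24° clockwise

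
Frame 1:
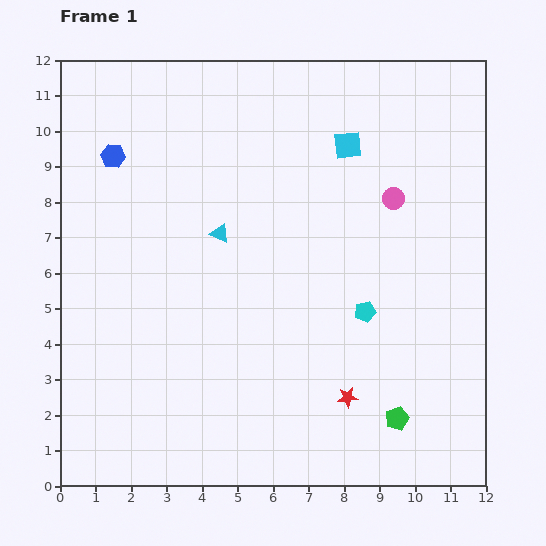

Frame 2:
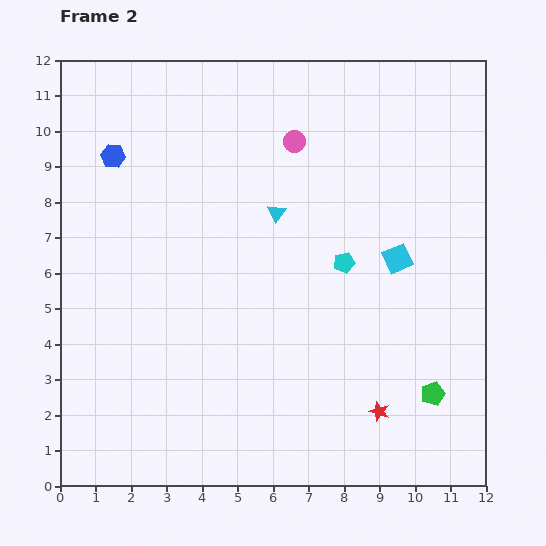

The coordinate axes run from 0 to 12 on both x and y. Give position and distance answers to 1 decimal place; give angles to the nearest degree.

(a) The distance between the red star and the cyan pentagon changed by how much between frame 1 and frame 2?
+1.8

Distance in frame 1: 2.5. Distance in frame 2: 4.3.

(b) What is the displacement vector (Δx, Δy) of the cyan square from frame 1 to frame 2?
(1.4, -3.2)

The cyan square was at (8.1, 9.6) in frame 1 and (9.5, 6.4) in frame 2.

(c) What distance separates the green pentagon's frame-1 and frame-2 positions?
1.2

The green pentagon moved from (9.5, 1.9) to (10.5, 2.6), a distance of √(1.0² + 0.7²) ≈ 1.2.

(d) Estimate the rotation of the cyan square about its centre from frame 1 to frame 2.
18° counter-clockwise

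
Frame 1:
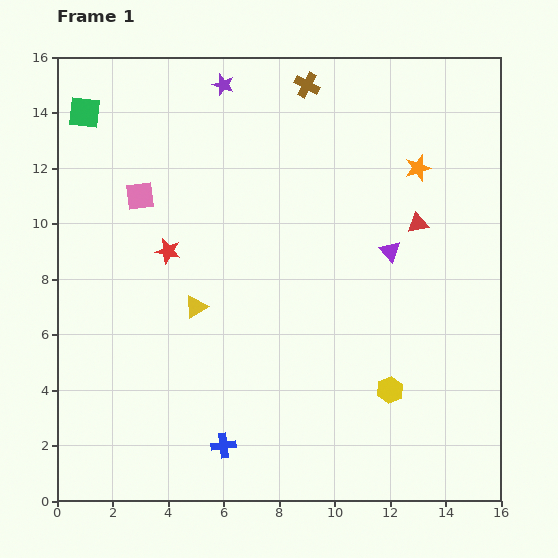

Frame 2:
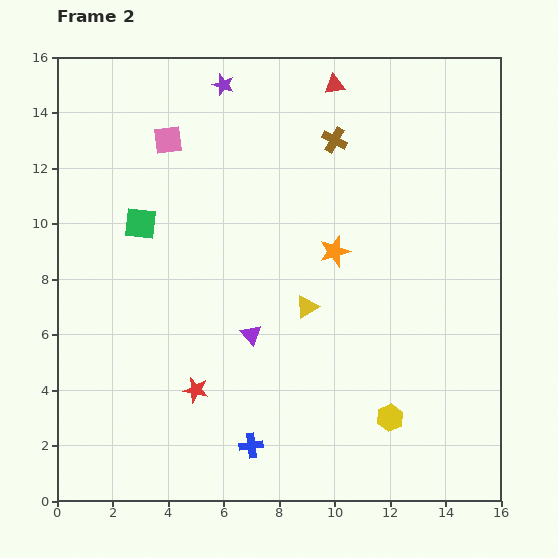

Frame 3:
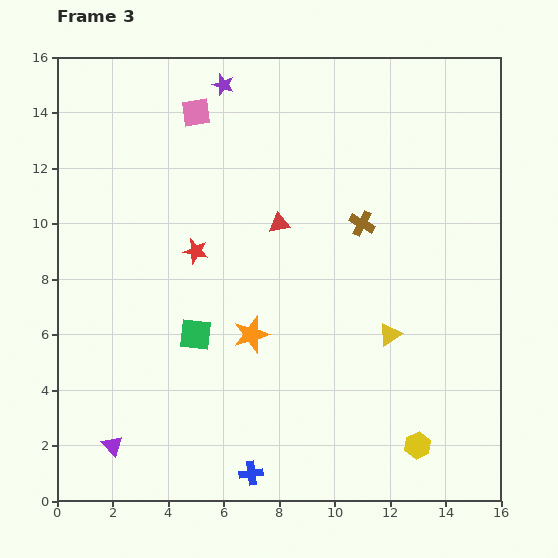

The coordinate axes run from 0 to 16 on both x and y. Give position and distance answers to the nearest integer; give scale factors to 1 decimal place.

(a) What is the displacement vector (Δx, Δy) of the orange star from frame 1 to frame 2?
(-3, -3)

The orange star was at (13, 12) in frame 1 and (10, 9) in frame 2.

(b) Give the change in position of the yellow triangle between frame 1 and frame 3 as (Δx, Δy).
(7, -1)

The yellow triangle was at (5, 7) in frame 1 and (12, 6) in frame 3.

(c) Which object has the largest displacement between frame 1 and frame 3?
the purple triangle

(moved 12; next 9)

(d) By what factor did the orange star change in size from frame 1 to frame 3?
1.4×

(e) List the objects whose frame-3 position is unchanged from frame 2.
the purple star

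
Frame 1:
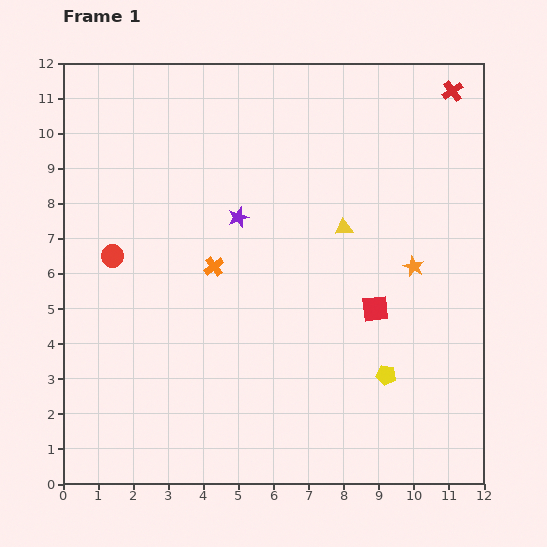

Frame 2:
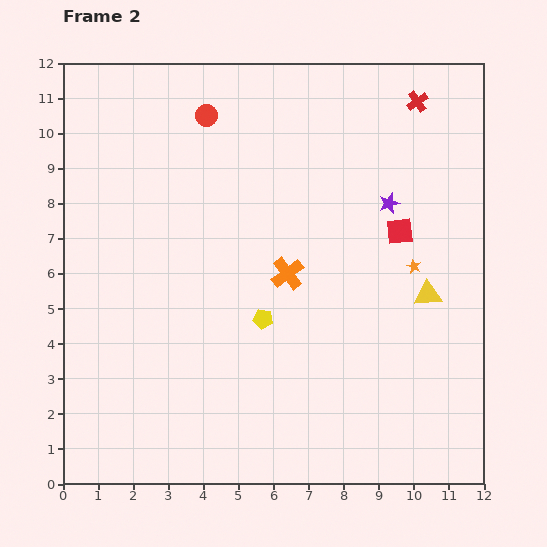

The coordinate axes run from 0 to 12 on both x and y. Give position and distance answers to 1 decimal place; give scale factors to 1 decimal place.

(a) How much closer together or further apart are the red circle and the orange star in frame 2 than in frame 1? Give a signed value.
-1.3

Distance in frame 1: 8.6. Distance in frame 2: 7.3.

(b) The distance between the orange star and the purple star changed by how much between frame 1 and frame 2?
-3.3

Distance in frame 1: 5.2. Distance in frame 2: 1.9.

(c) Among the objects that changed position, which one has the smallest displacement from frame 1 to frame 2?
the red cross

(moved 1.0)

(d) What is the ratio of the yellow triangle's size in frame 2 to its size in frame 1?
1.6×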